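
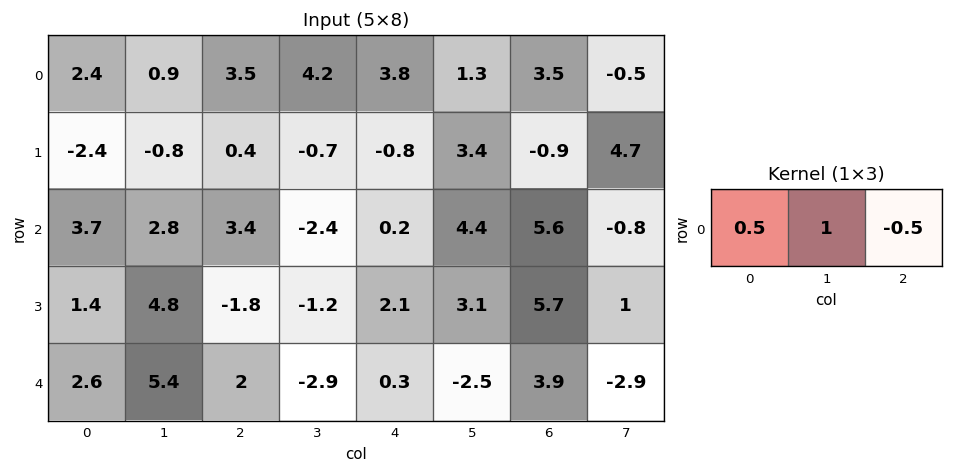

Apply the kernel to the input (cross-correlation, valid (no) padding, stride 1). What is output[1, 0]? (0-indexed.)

The receptive field on the input at this output position is [-2.4 -0.8 0.4]. Elementwise product with the kernel and sum: -2.4·0.5 + -0.8·1 + 0.4·-0.5.

-2.2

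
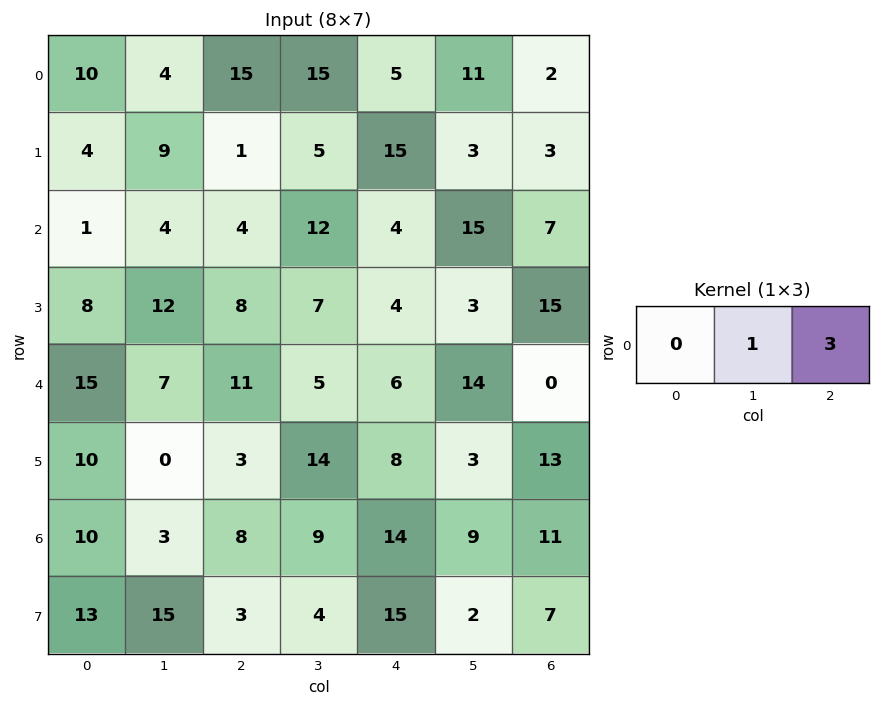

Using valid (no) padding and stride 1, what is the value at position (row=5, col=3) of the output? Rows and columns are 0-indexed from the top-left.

17

The receptive field on the input at this output position is [14 8 3]. Elementwise product with the kernel and sum: 8·1 + 3·3.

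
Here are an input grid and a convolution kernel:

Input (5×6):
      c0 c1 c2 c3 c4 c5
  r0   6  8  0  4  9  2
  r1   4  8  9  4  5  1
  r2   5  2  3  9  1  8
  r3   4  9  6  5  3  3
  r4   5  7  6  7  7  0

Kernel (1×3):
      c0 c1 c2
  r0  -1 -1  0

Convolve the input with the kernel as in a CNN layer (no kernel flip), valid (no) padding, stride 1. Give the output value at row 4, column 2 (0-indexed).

-13

The receptive field on the input at this output position is [6 7 7]. Elementwise product with the kernel and sum: 6·-1 + 7·-1.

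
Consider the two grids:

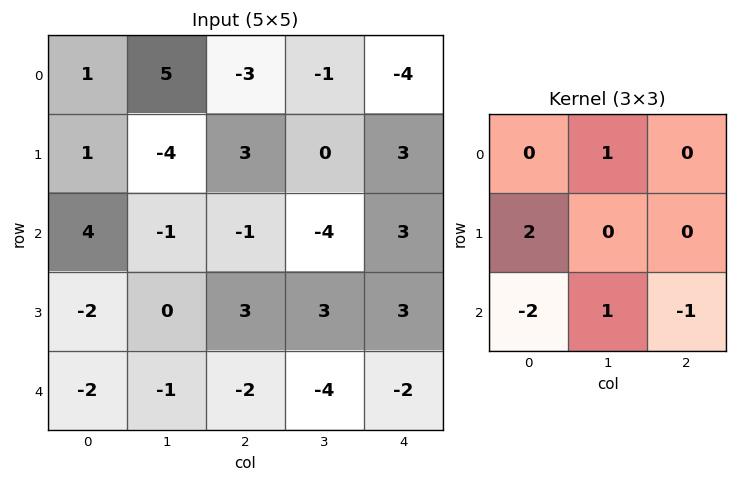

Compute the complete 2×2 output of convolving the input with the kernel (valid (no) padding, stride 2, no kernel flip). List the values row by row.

-1 0
0 4

Output[0,0]: The receptive field on the input at this output position is [1 5 -3 / 1 -4 3 / 4 -1 -1]. Elementwise product with the kernel and sum: 5·1 + 1·2 + 4·-2 + -1·1 + -1·-1.
Output[0,1]: The receptive field on the input at this output position is [-3 -1 -4 / 3 0 3 / -1 -4 3]. Elementwise product with the kernel and sum: -1·1 + 3·2 + -1·-2 + -4·1 + 3·-1.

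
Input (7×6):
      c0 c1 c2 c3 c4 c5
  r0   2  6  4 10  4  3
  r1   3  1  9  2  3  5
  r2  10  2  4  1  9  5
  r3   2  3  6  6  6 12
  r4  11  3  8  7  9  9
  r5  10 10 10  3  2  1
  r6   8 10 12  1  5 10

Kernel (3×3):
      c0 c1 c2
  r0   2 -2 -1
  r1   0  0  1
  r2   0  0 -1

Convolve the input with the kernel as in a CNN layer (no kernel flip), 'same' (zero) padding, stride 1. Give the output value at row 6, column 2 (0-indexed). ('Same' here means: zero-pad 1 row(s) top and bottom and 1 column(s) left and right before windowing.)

The receptive field on the zero-padded input at this output position is [10 10 3 / 10 12 1 / 0 0 0]. Elementwise product with the kernel and sum: 10·2 + 10·-2 + 3·-1 + 1·1 + 0·-1.

-2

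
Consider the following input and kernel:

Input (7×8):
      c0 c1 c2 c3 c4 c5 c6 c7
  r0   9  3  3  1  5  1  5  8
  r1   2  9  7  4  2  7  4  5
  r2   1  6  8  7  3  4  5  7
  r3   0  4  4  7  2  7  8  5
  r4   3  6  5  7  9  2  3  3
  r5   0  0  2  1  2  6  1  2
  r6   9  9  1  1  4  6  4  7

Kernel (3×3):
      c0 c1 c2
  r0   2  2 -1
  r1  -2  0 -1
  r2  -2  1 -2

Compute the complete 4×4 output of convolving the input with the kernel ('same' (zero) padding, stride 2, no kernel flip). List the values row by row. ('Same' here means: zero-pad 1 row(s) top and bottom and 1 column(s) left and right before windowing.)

Output[0,0]: The receptive field on the zero-padded input at this output position is [0 0 0 / 0 9 3 / 0 2 9]. Elementwise product with the kernel and sum: 0·2 + 0·2 + 0·-1 + 0·-2 + 3·-1 + 0·-2 + 2·1 + 9·-2.
Output[0,1]: The receptive field on the zero-padded input at this output position is [0 0 0 / 3 3 1 / 9 7 4]. Elementwise product with the kernel and sum: 0·2 + 0·2 + 0·-1 + 3·-2 + 1·-1 + 9·-2 + 7·1 + 4·-2.

-19 -26 -23 -30
-19 -9 -39 -14
-10 -10 -17 3
-9 -16 -8 -7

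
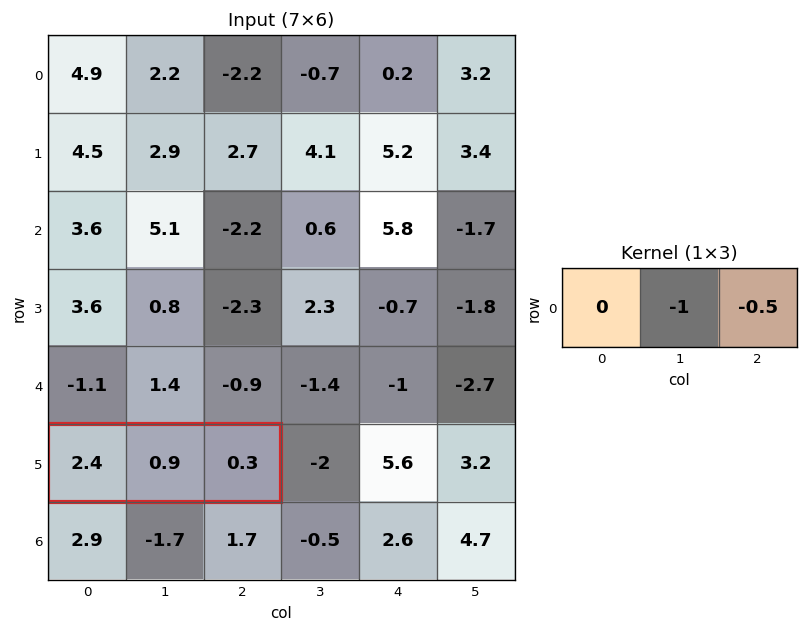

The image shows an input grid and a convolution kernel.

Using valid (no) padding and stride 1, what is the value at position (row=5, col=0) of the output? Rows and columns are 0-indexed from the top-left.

The receptive field on the input at this output position is [2.4 0.9 0.3]. Elementwise product with the kernel and sum: 0.9·-1 + 0.3·-0.5.

-1.05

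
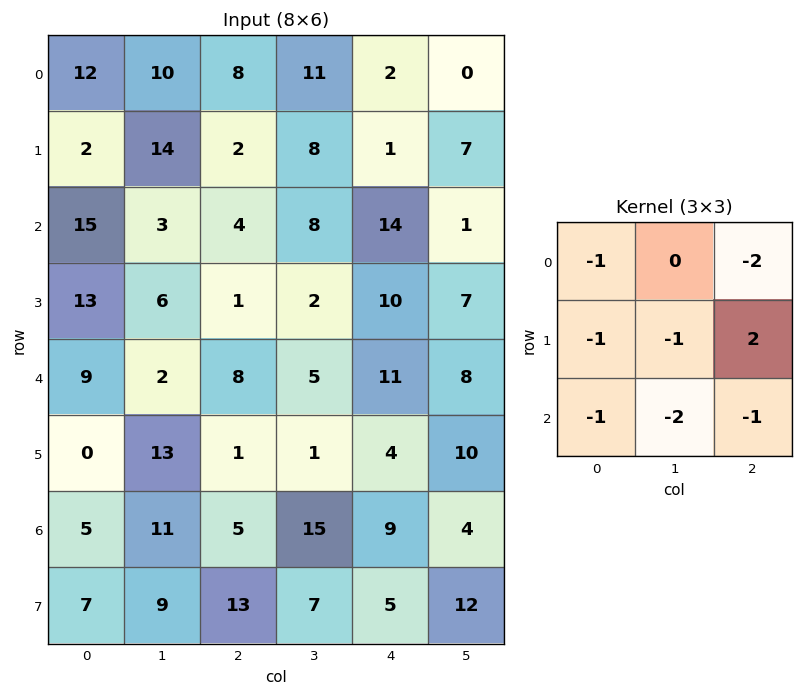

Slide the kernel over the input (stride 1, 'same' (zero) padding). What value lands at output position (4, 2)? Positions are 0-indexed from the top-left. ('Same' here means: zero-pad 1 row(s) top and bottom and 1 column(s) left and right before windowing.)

The receptive field on the zero-padded input at this output position is [6 1 2 / 2 8 5 / 13 1 1]. Elementwise product with the kernel and sum: 6·-1 + 2·-2 + 2·-1 + 8·-1 + 5·2 + 13·-1 + 1·-2 + 1·-1.

-26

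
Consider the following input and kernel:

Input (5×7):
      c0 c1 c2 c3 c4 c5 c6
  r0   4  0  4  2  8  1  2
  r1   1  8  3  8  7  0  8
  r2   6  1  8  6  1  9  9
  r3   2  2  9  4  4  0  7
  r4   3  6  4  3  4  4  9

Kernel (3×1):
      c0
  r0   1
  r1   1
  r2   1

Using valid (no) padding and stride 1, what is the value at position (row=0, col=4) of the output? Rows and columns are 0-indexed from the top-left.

16

The receptive field on the input at this output position is [8 / 7 / 1]. Elementwise product with the kernel and sum: 8·1 + 7·1 + 1·1.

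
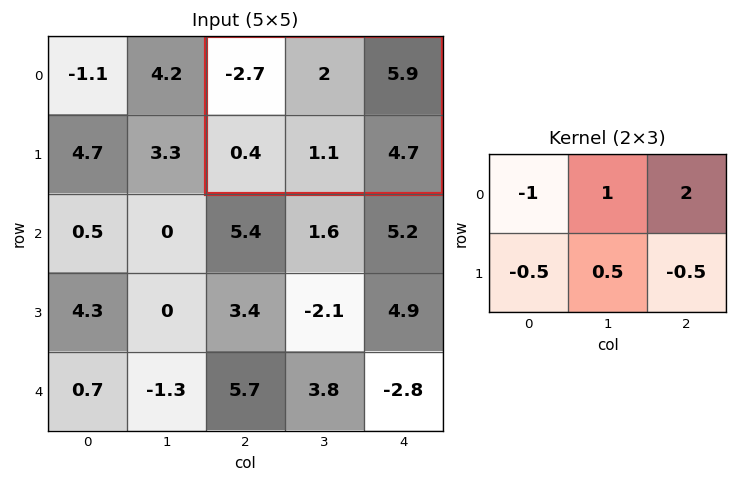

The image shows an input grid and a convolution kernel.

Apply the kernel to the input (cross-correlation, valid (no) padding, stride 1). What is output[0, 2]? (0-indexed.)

14.5

The receptive field on the input at this output position is [-2.7 2 5.9 / 0.4 1.1 4.7]. Elementwise product with the kernel and sum: -2.7·-1 + 2·1 + 5.9·2 + 0.4·-0.5 + 1.1·0.5 + 4.7·-0.5.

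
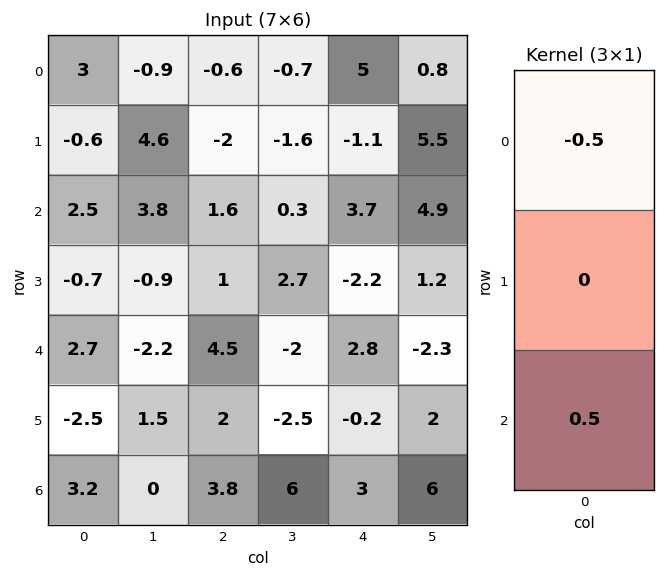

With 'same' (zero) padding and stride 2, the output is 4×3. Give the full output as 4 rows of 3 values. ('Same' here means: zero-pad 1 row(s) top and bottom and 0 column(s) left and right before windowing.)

-0.3 -1 -0.55
-0.05 1.5 -0.55
-0.9 0.5 1
1.25 -1 0.1

Output[0,0]: The receptive field on the zero-padded input at this output position is [0 / 3 / -0.6]. Elementwise product with the kernel and sum: 0·-0.5 + -0.6·0.5.
Output[0,1]: The receptive field on the zero-padded input at this output position is [0 / -0.6 / -2]. Elementwise product with the kernel and sum: 0·-0.5 + -2·0.5.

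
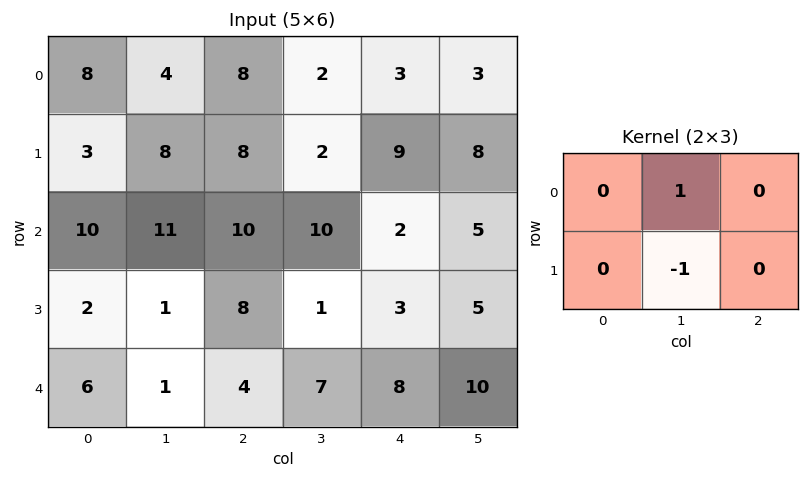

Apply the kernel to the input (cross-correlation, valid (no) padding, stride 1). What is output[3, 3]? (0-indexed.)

-5

The receptive field on the input at this output position is [1 3 5 / 7 8 10]. Elementwise product with the kernel and sum: 3·1 + 8·-1.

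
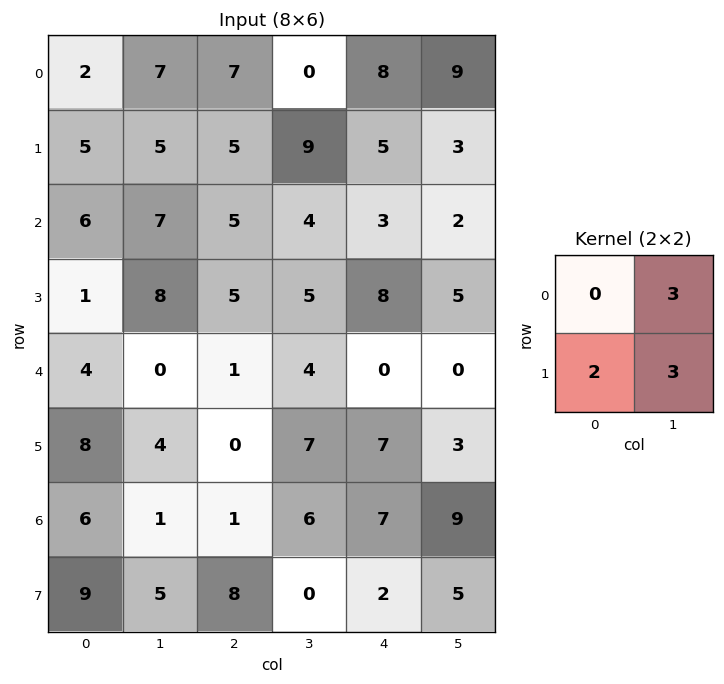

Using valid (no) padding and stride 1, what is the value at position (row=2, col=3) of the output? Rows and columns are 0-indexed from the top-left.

43

The receptive field on the input at this output position is [4 3 / 5 8]. Elementwise product with the kernel and sum: 3·3 + 5·2 + 8·3.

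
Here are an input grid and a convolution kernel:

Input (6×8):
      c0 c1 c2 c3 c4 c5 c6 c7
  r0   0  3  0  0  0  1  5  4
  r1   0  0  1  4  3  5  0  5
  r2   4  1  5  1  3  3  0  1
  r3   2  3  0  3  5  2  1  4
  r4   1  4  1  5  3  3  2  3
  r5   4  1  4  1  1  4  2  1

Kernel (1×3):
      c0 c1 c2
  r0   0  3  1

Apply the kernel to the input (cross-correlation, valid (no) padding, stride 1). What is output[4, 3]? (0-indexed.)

The receptive field on the input at this output position is [5 3 3]. Elementwise product with the kernel and sum: 3·3 + 3·1.

12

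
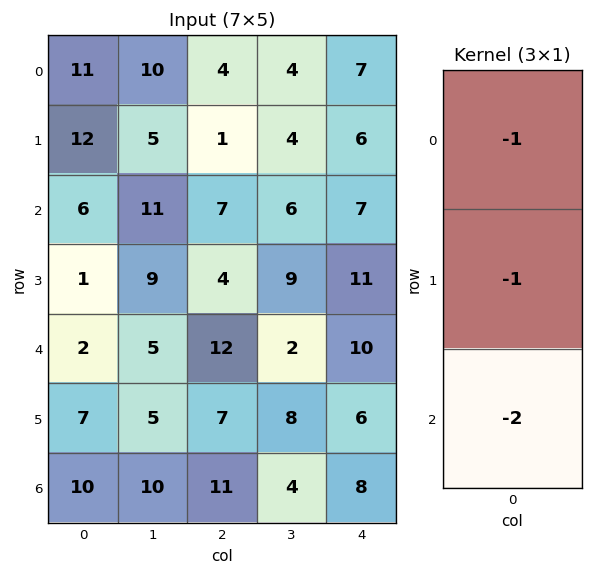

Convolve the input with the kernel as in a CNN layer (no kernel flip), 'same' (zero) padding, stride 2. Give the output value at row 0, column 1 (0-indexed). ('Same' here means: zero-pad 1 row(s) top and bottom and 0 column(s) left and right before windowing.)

The receptive field on the zero-padded input at this output position is [0 / 4 / 1]. Elementwise product with the kernel and sum: 0·-1 + 4·-1 + 1·-2.

-6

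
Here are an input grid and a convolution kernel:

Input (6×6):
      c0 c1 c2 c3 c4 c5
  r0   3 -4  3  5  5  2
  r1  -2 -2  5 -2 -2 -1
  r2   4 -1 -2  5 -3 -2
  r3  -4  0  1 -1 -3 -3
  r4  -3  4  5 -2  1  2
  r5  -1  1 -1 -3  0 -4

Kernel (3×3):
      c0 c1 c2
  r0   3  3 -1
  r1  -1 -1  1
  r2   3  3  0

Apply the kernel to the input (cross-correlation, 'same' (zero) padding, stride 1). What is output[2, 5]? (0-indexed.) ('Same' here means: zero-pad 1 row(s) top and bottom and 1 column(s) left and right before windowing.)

The receptive field on the zero-padded input at this output position is [-2 -1 0 / -3 -2 0 / -3 -3 0]. Elementwise product with the kernel and sum: -2·3 + -1·3 + 0·-1 + -3·-1 + -2·-1 + 0·1 + -3·3 + -3·3.

-22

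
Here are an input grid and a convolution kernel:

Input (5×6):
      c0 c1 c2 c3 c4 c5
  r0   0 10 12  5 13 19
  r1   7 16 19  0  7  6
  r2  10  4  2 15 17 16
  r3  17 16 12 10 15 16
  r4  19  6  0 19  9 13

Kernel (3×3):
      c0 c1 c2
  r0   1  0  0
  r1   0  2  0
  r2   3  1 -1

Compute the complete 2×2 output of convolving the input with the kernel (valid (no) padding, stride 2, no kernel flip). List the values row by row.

64 16
105 32

Output[0,0]: The receptive field on the input at this output position is [0 10 12 / 7 16 19 / 10 4 2]. Elementwise product with the kernel and sum: 0·1 + 16·2 + 10·3 + 4·1 + 2·-1.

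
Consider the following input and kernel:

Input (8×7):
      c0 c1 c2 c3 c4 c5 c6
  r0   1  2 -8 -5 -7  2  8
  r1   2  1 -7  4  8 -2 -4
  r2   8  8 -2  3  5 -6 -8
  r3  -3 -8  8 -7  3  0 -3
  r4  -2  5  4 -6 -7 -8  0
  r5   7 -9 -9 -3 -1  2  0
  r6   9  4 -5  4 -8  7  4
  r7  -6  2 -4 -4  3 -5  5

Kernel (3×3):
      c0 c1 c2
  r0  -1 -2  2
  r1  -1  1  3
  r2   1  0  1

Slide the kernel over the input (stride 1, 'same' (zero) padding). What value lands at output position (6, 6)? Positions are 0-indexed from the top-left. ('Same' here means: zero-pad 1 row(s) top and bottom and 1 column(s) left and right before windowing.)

-10

The receptive field on the zero-padded input at this output position is [2 0 0 / 7 4 0 / -5 5 0]. Elementwise product with the kernel and sum: 2·-1 + 0·-2 + 0·2 + 7·-1 + 4·1 + 0·3 + -5·1 + 0·1.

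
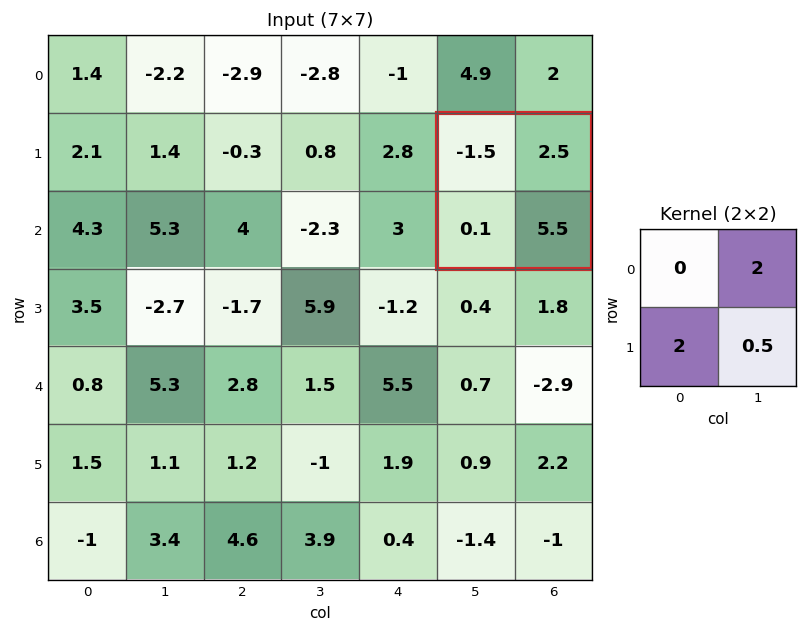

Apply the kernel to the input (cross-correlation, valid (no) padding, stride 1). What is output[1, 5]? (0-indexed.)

The receptive field on the input at this output position is [-1.5 2.5 / 0.1 5.5]. Elementwise product with the kernel and sum: 2.5·2 + 0.1·2 + 5.5·0.5.

7.95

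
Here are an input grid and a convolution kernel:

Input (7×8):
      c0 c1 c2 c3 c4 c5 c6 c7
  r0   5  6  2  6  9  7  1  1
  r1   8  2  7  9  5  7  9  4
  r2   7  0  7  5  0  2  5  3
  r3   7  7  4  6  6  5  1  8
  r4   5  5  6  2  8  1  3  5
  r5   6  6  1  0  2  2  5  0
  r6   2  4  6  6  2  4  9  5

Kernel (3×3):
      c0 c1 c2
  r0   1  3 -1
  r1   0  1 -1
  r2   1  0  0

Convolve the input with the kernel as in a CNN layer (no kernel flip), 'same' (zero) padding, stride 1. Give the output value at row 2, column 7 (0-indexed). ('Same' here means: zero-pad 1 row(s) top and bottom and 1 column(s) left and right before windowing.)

25

The receptive field on the zero-padded input at this output position is [9 4 0 / 5 3 0 / 1 8 0]. Elementwise product with the kernel and sum: 9·1 + 4·3 + 0·-1 + 3·1 + 0·-1 + 1·1.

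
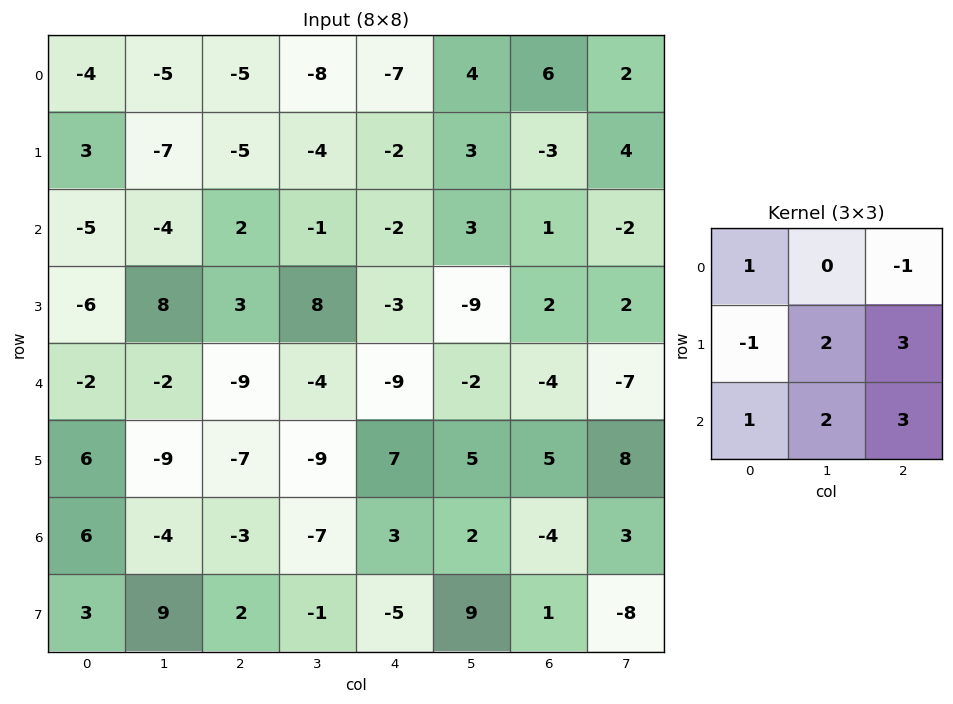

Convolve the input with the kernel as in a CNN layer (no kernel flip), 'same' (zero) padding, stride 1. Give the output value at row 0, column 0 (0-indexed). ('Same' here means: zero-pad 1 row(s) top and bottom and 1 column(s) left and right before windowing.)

The receptive field on the zero-padded input at this output position is [0 0 0 / 0 -4 -5 / 0 3 -7]. Elementwise product with the kernel and sum: 0·1 + 0·-1 + 0·-1 + -4·2 + -5·3 + 0·1 + 3·2 + -7·3.

-38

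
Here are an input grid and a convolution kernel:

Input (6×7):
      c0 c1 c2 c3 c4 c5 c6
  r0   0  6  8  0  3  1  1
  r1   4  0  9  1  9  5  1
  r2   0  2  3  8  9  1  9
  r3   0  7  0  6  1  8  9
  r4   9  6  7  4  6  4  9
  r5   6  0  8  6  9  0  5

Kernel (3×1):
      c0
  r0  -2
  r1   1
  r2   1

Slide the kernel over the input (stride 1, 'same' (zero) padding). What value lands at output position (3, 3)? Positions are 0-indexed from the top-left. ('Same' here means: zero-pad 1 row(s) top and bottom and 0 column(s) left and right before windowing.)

-6

The receptive field on the zero-padded input at this output position is [8 / 6 / 4]. Elementwise product with the kernel and sum: 8·-2 + 6·1 + 4·1.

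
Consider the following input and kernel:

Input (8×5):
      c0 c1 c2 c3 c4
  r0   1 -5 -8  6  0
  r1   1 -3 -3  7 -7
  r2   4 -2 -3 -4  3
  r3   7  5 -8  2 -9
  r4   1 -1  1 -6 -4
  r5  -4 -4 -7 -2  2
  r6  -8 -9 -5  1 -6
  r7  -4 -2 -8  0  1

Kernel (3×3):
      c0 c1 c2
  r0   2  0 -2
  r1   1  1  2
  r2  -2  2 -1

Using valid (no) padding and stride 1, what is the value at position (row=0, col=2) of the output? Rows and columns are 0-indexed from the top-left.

-31

The receptive field on the input at this output position is [-8 6 0 / -3 7 -7 / -3 -4 3]. Elementwise product with the kernel and sum: -8·2 + 0·-2 + -3·1 + 7·1 + -7·2 + -3·-2 + -4·2 + 3·-1.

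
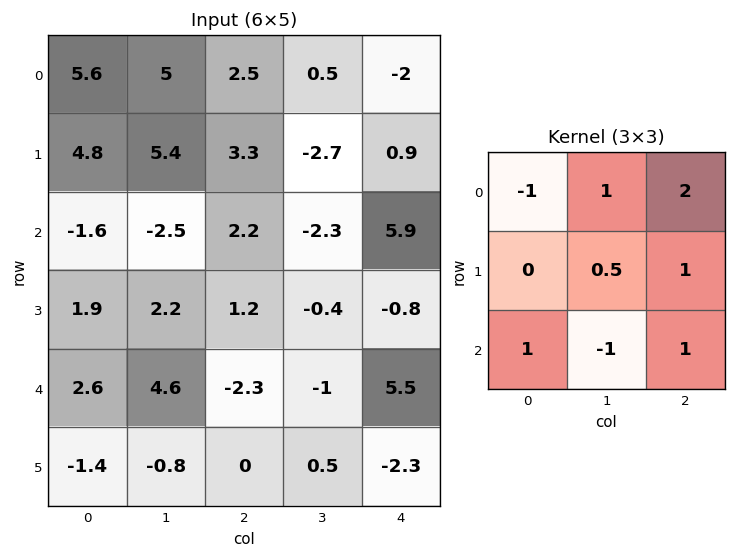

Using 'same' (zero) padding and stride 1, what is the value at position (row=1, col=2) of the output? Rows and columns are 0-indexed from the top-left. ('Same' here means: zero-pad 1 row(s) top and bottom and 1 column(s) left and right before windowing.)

-9.55

The receptive field on the zero-padded input at this output position is [5 2.5 0.5 / 5.4 3.3 -2.7 / -2.5 2.2 -2.3]. Elementwise product with the kernel and sum: 5·-1 + 2.5·1 + 0.5·2 + 3.3·0.5 + -2.7·1 + -2.5·1 + 2.2·-1 + -2.3·1.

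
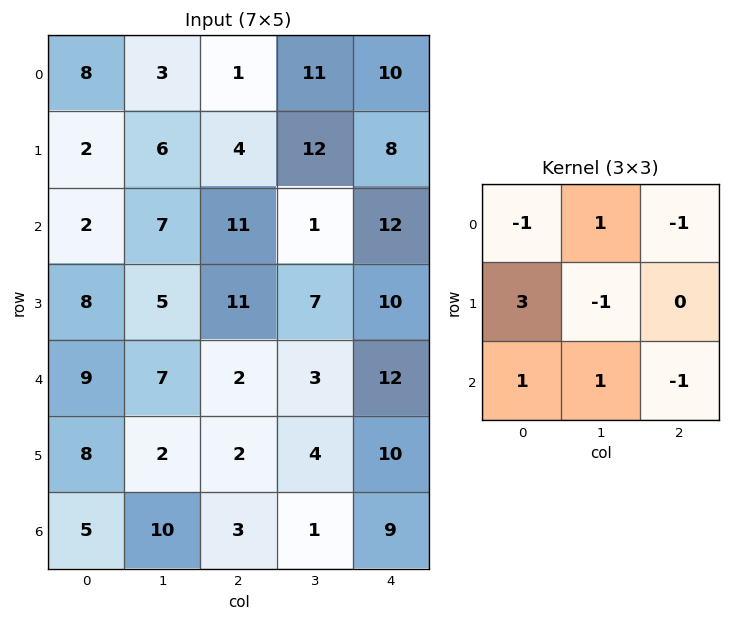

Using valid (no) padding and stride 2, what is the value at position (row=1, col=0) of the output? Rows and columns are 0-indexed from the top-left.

The receptive field on the input at this output position is [2 7 11 / 8 5 11 / 9 7 2]. Elementwise product with the kernel and sum: 2·-1 + 7·1 + 11·-1 + 8·3 + 5·-1 + 9·1 + 7·1 + 2·-1.

27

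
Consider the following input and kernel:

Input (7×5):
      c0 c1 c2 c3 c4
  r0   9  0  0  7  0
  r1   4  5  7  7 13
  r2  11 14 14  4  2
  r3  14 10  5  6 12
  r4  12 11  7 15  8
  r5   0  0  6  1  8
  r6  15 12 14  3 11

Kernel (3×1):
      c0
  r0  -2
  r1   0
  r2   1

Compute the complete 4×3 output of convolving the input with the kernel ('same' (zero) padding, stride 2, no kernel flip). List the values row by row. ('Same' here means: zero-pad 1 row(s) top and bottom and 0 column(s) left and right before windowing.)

4 7 13
6 -9 -14
-28 -4 -16
0 -12 -16

Output[0,0]: The receptive field on the zero-padded input at this output position is [0 / 9 / 4]. Elementwise product with the kernel and sum: 0·-2 + 4·1.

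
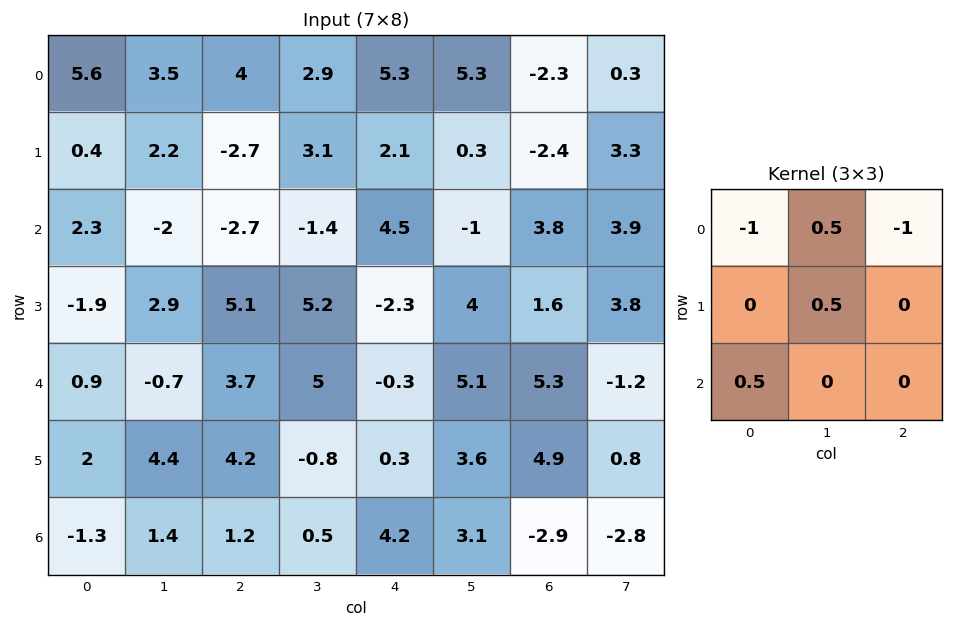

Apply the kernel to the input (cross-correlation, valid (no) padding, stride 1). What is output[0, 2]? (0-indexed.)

The receptive field on the input at this output position is [4 2.9 5.3 / -2.7 3.1 2.1 / -2.7 -1.4 4.5]. Elementwise product with the kernel and sum: 4·-1 + 2.9·0.5 + 5.3·-1 + 3.1·0.5 + -2.7·0.5.

-7.65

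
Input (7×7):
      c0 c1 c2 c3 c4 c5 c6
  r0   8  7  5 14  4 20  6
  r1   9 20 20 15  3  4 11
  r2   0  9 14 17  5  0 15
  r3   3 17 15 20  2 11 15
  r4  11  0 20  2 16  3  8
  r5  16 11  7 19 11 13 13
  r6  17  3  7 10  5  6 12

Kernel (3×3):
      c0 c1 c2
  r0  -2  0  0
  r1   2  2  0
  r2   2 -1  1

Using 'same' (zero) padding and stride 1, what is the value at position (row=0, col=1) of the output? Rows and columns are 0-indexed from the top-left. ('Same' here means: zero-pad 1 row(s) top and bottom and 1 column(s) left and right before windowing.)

48

The receptive field on the zero-padded input at this output position is [0 0 0 / 8 7 5 / 9 20 20]. Elementwise product with the kernel and sum: 0·-2 + 8·2 + 7·2 + 9·2 + 20·-1 + 20·1.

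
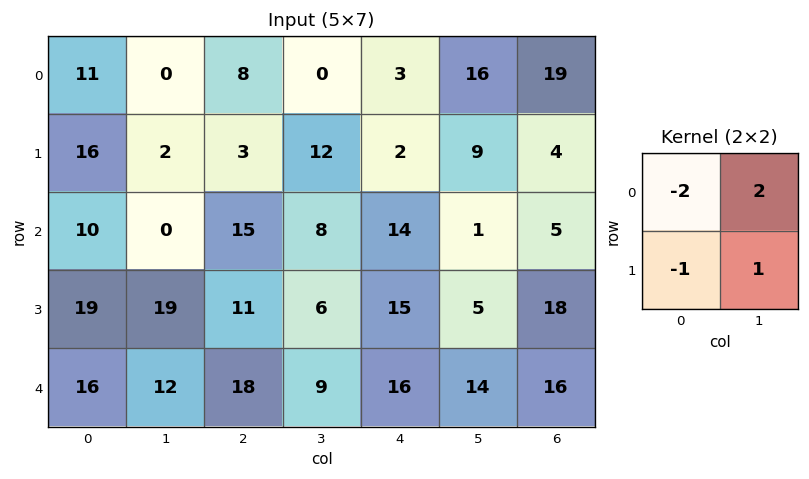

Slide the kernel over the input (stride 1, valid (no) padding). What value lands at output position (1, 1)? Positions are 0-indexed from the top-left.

The receptive field on the input at this output position is [2 3 / 0 15]. Elementwise product with the kernel and sum: 2·-2 + 3·2 + 0·-1 + 15·1.

17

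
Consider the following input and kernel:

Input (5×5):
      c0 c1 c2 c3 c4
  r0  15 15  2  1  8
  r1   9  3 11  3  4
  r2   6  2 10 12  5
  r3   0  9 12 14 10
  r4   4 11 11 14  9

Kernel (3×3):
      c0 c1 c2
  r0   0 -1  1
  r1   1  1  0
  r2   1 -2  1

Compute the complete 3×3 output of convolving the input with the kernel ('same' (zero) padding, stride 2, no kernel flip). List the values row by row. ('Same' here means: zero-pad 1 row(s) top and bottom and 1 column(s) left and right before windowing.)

Output[0,0]: The receptive field on the zero-padded input at this output position is [0 0 0 / 0 15 15 / 0 9 3]. Elementwise product with the kernel and sum: 0·-1 + 0·1 + 0·1 + 15·1 + 0·1 + 9·-2 + 3·1.
Output[0,1]: The receptive field on the zero-padded input at this output position is [0 0 0 / 15 2 1 / 3 11 3]. Elementwise product with the kernel and sum: 0·-1 + 0·1 + 15·1 + 2·1 + 3·1 + 11·-2 + 3·1.

0 1 4
9 3 7
13 24 13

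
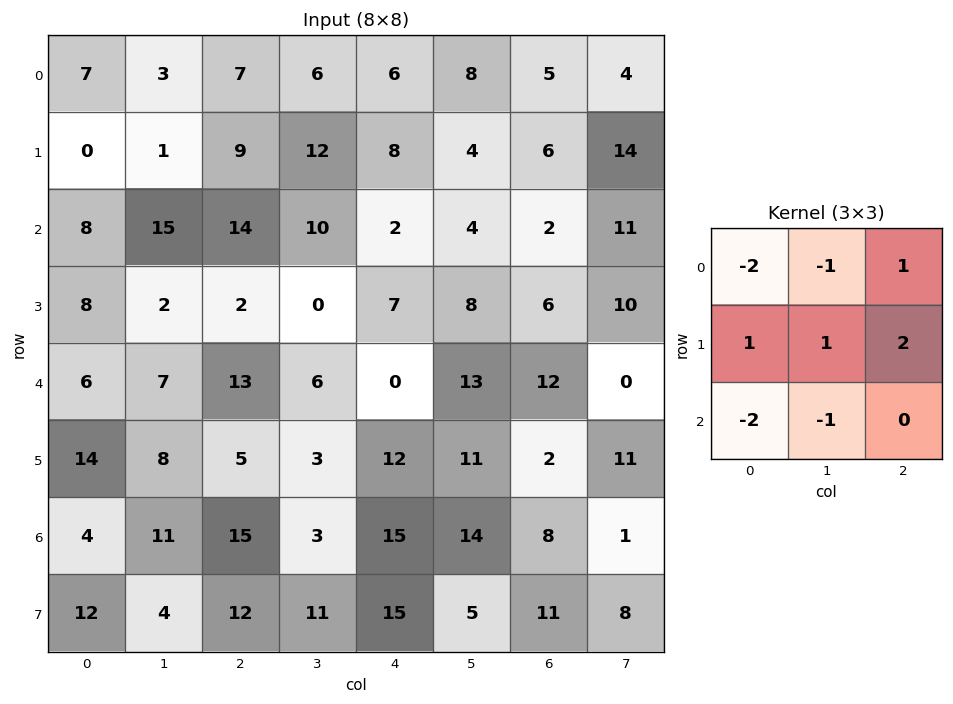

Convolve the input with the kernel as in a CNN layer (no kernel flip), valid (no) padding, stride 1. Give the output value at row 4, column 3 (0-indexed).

The receptive field on the input at this output position is [6 0 13 / 3 12 11 / 3 15 14]. Elementwise product with the kernel and sum: 6·-2 + 0·-1 + 13·1 + 3·1 + 12·1 + 11·2 + 3·-2 + 15·-1.

17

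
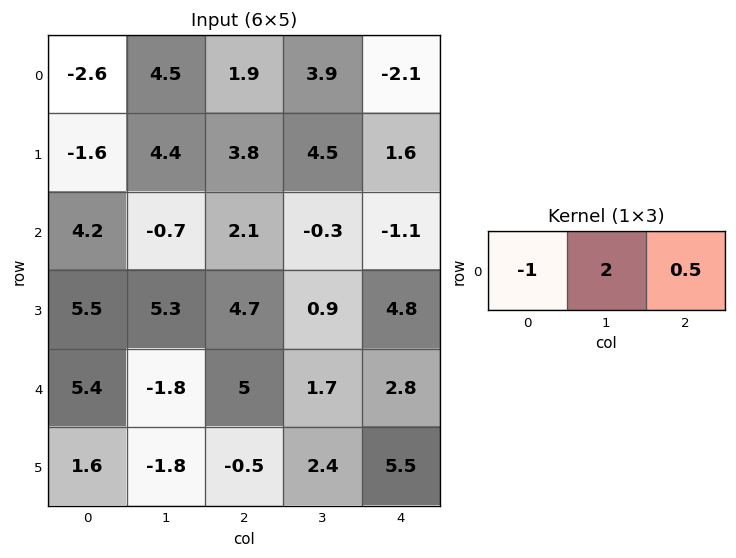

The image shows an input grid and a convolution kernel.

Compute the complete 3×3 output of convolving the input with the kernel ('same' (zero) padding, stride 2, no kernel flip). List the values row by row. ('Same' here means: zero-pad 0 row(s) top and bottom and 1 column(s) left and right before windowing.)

Output[0,0]: The receptive field on the zero-padded input at this output position is [0 -2.6 4.5]. Elementwise product with the kernel and sum: 0·-1 + -2.6·2 + 4.5·0.5.
Output[0,1]: The receptive field on the zero-padded input at this output position is [4.5 1.9 3.9]. Elementwise product with the kernel and sum: 4.5·-1 + 1.9·2 + 3.9·0.5.

-2.95 1.25 -8.1
8.05 4.75 -1.9
9.9 12.65 3.9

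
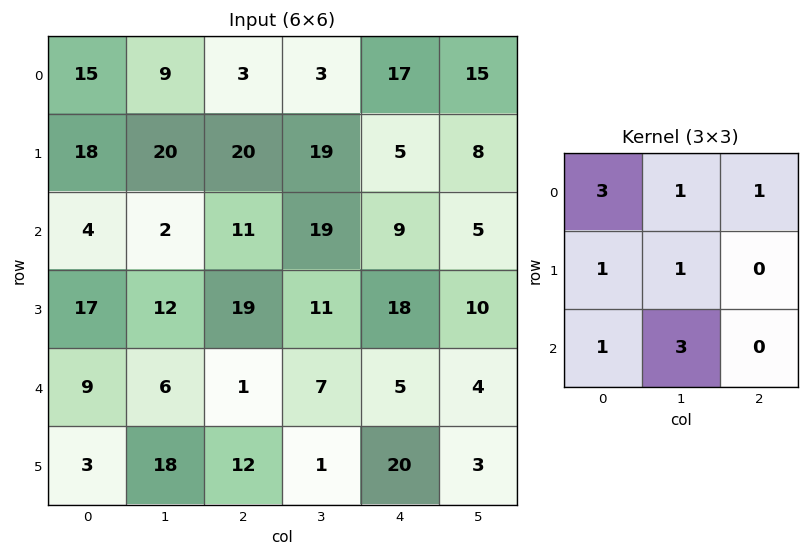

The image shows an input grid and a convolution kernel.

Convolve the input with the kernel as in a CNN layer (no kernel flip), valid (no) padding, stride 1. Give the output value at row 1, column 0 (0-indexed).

The receptive field on the input at this output position is [18 20 20 / 4 2 11 / 17 12 19]. Elementwise product with the kernel and sum: 18·3 + 20·1 + 20·1 + 4·1 + 2·1 + 17·1 + 12·3.

153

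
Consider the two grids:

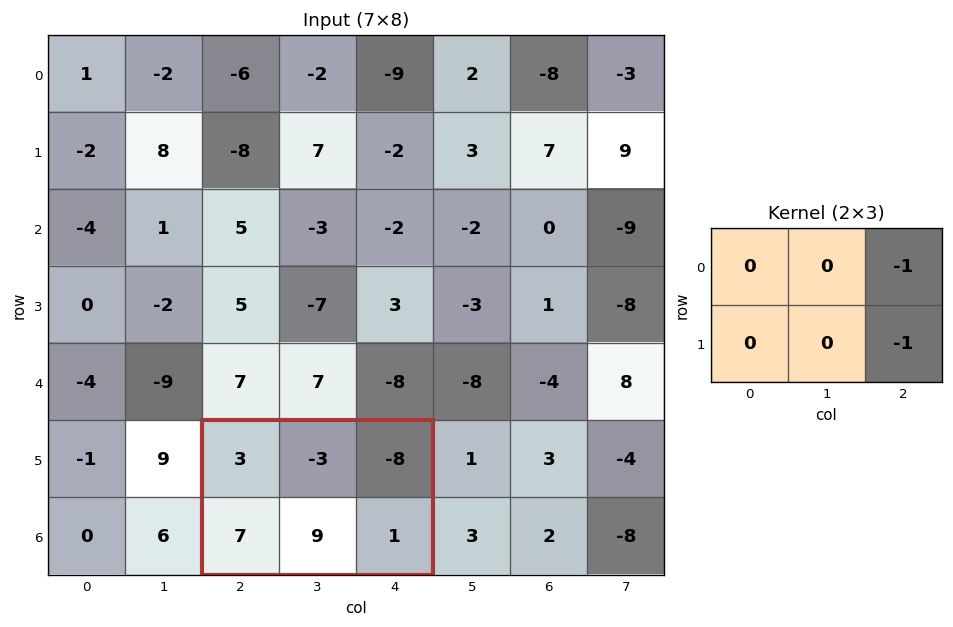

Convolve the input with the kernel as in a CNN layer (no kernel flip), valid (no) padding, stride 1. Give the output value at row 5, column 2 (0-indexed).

The receptive field on the input at this output position is [3 -3 -8 / 7 9 1]. Elementwise product with the kernel and sum: -8·-1 + 1·-1.

7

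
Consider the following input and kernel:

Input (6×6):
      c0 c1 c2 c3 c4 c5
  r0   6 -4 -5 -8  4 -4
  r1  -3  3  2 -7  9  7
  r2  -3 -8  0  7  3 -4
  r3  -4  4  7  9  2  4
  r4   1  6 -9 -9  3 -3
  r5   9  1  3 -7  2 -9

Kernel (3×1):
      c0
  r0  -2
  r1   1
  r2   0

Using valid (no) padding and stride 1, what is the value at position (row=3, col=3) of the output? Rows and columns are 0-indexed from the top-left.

-27

The receptive field on the input at this output position is [9 / -9 / -7]. Elementwise product with the kernel and sum: 9·-2 + -9·1.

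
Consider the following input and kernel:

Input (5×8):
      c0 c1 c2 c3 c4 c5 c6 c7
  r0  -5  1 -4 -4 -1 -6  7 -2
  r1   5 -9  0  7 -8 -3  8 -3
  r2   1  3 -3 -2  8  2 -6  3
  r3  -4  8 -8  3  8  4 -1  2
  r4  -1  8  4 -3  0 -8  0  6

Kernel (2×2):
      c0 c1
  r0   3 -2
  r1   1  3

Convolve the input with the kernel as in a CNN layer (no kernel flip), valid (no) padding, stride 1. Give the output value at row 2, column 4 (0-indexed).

The receptive field on the input at this output position is [8 2 / 8 4]. Elementwise product with the kernel and sum: 8·3 + 2·-2 + 8·1 + 4·3.

40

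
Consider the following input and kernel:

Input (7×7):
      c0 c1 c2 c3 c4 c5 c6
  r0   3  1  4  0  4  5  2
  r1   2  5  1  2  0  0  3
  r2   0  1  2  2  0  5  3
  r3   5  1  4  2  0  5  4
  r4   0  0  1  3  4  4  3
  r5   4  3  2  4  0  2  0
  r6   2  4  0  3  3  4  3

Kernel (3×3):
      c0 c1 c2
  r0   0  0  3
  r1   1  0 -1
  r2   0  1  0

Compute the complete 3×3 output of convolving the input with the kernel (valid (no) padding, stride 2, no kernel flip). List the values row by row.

Output[0,0]: The receptive field on the input at this output position is [3 1 4 / 2 5 1 / 0 1 2]. Elementwise product with the kernel and sum: 4·3 + 2·1 + 1·-1 + 1·1.

14 15 8
7 7 9
9 17 13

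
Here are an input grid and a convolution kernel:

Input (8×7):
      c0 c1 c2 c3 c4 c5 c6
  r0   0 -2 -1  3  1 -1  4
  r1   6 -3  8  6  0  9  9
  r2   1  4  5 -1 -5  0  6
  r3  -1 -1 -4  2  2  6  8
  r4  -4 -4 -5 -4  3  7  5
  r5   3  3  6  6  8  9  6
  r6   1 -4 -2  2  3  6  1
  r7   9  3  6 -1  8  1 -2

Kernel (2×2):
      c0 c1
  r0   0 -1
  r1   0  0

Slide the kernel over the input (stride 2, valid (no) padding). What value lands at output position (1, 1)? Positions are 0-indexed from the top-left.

1

The receptive field on the input at this output position is [5 -1 / -4 2]. Elementwise product with the kernel and sum: -1·-1.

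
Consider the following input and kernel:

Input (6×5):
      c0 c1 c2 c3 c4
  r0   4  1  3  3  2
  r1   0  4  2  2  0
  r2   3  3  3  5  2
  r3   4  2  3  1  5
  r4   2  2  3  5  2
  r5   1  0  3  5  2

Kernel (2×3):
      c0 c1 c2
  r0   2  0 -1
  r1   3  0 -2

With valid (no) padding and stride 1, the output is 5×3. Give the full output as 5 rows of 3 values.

1 7 10
1 5 9
9 5 3
5 -1 6
-2 -11 9

Output[0,0]: The receptive field on the input at this output position is [4 1 3 / 0 4 2]. Elementwise product with the kernel and sum: 4·2 + 3·-1 + 0·3 + 2·-2.
Output[0,1]: The receptive field on the input at this output position is [1 3 3 / 4 2 2]. Elementwise product with the kernel and sum: 1·2 + 3·-1 + 4·3 + 2·-2.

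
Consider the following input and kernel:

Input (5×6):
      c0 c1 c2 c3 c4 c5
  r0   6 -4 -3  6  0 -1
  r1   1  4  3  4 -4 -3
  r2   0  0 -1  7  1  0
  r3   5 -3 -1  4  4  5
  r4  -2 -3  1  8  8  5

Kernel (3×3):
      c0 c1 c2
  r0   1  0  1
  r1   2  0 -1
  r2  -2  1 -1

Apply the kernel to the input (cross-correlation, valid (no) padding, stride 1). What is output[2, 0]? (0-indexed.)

The receptive field on the input at this output position is [0 0 -1 / 5 -3 -1 / -2 -3 1]. Elementwise product with the kernel and sum: 0·1 + -1·1 + 5·2 + -1·-1 + -2·-2 + -3·1 + 1·-1.

10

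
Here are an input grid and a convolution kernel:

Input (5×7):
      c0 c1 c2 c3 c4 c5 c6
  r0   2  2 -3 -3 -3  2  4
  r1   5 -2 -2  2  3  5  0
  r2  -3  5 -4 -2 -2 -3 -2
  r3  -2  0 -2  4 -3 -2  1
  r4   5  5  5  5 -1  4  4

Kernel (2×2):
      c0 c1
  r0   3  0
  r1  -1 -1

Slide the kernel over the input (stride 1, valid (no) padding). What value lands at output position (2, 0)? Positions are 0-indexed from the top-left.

-7

The receptive field on the input at this output position is [-3 5 / -2 0]. Elementwise product with the kernel and sum: -3·3 + -2·-1 + 0·-1.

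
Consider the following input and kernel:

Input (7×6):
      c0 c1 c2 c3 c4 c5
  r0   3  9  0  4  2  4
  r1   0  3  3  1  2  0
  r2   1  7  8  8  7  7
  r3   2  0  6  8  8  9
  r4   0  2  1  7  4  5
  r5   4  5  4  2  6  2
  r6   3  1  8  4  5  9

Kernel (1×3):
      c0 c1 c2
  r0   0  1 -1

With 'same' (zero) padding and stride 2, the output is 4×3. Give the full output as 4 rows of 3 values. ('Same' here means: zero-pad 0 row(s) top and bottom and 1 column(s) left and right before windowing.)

Output[0,0]: The receptive field on the zero-padded input at this output position is [0 3 9]. Elementwise product with the kernel and sum: 3·1 + 9·-1.
Output[0,1]: The receptive field on the zero-padded input at this output position is [9 0 4]. Elementwise product with the kernel and sum: 0·1 + 4·-1.

-6 -4 -2
-6 0 0
-2 -6 -1
2 4 -4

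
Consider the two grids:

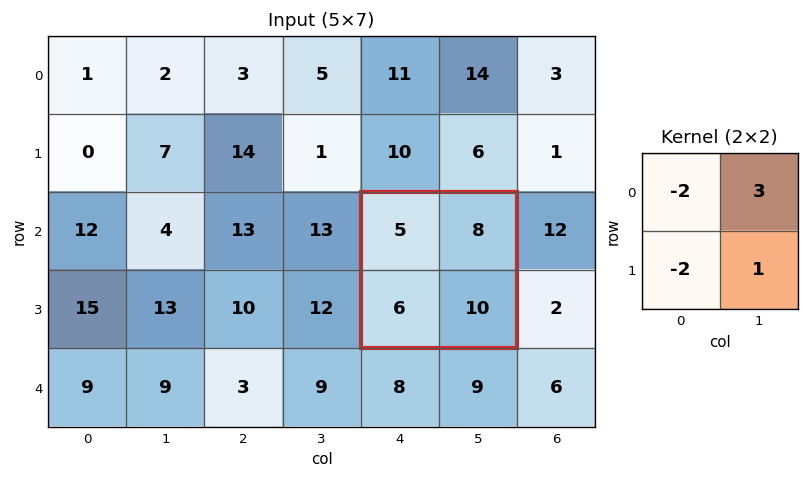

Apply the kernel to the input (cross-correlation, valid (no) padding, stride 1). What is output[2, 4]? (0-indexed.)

The receptive field on the input at this output position is [5 8 / 6 10]. Elementwise product with the kernel and sum: 5·-2 + 8·3 + 6·-2 + 10·1.

12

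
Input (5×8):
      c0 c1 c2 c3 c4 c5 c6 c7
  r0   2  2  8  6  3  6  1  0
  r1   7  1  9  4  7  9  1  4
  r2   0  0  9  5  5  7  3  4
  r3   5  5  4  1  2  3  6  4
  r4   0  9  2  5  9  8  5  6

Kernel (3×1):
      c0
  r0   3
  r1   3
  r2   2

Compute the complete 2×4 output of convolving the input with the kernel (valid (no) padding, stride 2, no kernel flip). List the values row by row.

27 69 40 12
15 43 39 37

Output[0,0]: The receptive field on the input at this output position is [2 / 7 / 0]. Elementwise product with the kernel and sum: 2·3 + 7·3 + 0·2.
Output[0,1]: The receptive field on the input at this output position is [8 / 9 / 9]. Elementwise product with the kernel and sum: 8·3 + 9·3 + 9·2.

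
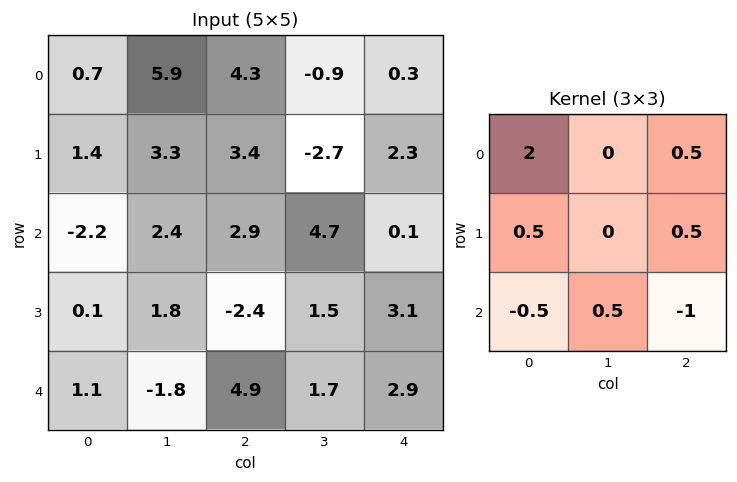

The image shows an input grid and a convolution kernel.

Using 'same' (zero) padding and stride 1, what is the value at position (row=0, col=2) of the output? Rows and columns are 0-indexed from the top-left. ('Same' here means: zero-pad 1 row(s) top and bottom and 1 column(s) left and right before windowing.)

5.25

The receptive field on the zero-padded input at this output position is [0 0 0 / 5.9 4.3 -0.9 / 3.3 3.4 -2.7]. Elementwise product with the kernel and sum: 0·2 + 0·0.5 + 5.9·0.5 + -0.9·0.5 + 3.3·-0.5 + 3.4·0.5 + -2.7·-1.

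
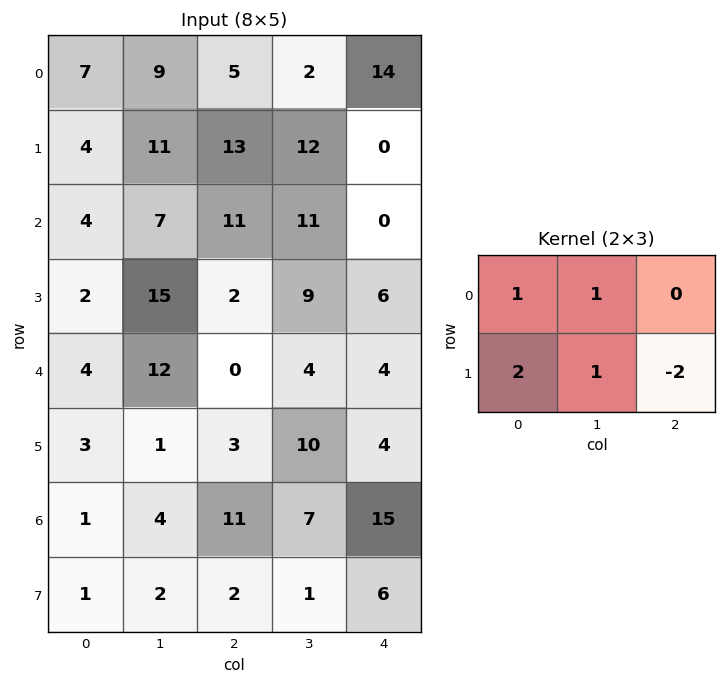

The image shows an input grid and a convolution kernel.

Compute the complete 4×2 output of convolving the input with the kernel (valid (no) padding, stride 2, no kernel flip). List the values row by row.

Output[0,0]: The receptive field on the input at this output position is [7 9 5 / 4 11 13]. Elementwise product with the kernel and sum: 7·1 + 9·1 + 4·2 + 11·1 + 13·-2.
Output[0,1]: The receptive field on the input at this output position is [5 2 14 / 13 12 0]. Elementwise product with the kernel and sum: 5·1 + 2·1 + 13·2 + 12·1 + 0·-2.

9 45
26 23
17 12
5 11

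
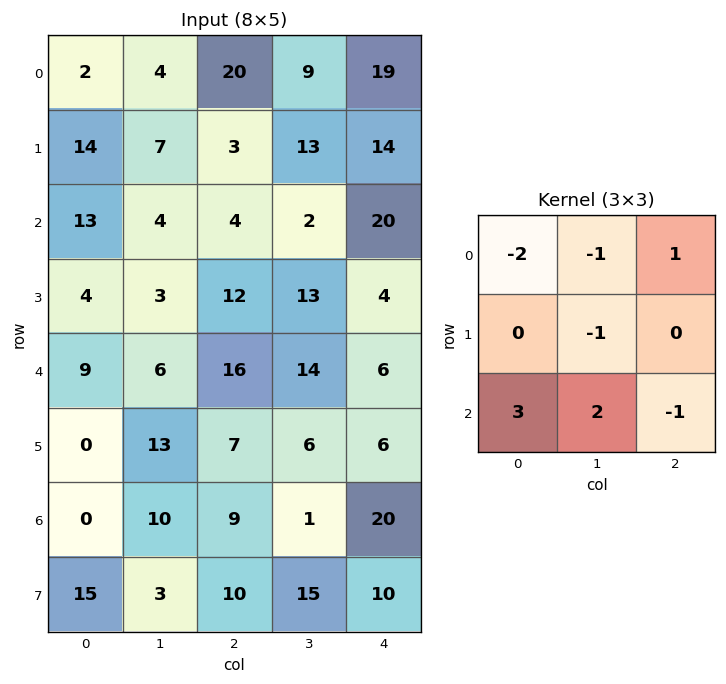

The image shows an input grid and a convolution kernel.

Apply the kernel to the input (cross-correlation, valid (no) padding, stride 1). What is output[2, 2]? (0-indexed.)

67

The receptive field on the input at this output position is [4 2 20 / 12 13 4 / 16 14 6]. Elementwise product with the kernel and sum: 4·-2 + 2·-1 + 20·1 + 13·-1 + 16·3 + 14·2 + 6·-1.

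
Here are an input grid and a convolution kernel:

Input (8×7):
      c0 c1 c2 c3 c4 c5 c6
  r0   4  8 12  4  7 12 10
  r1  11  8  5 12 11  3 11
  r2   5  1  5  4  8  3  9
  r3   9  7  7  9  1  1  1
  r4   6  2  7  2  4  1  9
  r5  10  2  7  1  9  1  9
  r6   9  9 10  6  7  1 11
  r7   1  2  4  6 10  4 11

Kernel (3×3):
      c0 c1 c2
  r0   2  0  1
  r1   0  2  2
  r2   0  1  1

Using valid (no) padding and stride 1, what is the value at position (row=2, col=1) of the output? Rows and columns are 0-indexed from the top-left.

47

The receptive field on the input at this output position is [1 5 4 / 7 7 9 / 2 7 2]. Elementwise product with the kernel and sum: 1·2 + 4·1 + 7·2 + 9·2 + 7·1 + 2·1.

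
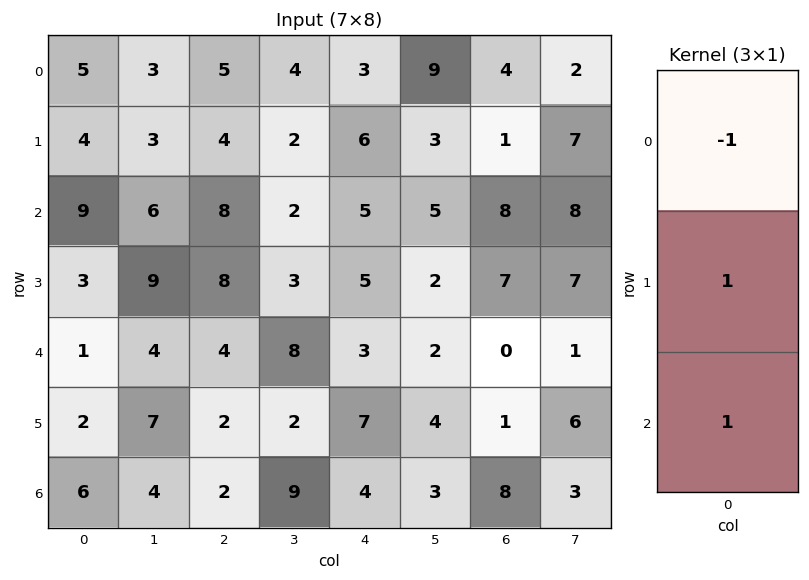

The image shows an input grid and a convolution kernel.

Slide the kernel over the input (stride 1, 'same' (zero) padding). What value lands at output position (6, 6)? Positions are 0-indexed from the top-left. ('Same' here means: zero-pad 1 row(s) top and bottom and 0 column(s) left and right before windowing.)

The receptive field on the zero-padded input at this output position is [1 / 8 / 0]. Elementwise product with the kernel and sum: 1·-1 + 8·1 + 0·1.

7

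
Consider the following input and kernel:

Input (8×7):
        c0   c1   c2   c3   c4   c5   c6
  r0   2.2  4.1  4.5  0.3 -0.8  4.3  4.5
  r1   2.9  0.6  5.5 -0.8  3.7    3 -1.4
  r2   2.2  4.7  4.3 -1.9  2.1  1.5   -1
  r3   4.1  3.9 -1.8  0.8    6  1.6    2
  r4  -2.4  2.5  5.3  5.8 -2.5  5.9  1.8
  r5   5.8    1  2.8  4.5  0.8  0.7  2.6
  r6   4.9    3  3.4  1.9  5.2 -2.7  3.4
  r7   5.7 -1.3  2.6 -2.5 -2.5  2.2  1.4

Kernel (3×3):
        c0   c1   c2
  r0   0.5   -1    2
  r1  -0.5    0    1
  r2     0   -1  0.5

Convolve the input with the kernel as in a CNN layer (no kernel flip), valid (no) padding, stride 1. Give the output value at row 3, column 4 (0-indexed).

The receptive field on the input at this output position is [6 1.6 2 / -2.5 5.9 1.8 / 0.8 0.7 2.6]. Elementwise product with the kernel and sum: 6·0.5 + 1.6·-1 + 2·2 + -2.5·-0.5 + 1.8·1 + 0.7·-1 + 2.6·0.5.

9.05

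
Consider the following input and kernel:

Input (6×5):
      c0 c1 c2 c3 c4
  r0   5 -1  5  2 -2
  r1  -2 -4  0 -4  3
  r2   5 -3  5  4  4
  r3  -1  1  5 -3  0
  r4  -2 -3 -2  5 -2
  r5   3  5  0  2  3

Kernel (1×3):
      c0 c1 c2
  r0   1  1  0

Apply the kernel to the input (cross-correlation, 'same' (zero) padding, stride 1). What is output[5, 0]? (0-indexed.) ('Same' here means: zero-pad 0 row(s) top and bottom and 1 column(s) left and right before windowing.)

3

The receptive field on the zero-padded input at this output position is [0 3 5]. Elementwise product with the kernel and sum: 0·1 + 3·1.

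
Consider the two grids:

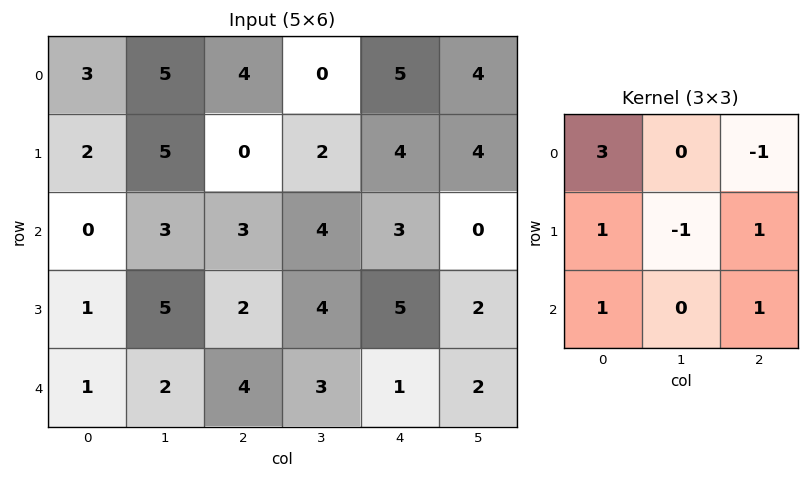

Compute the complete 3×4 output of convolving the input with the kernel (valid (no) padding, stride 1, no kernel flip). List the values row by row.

Output[0,0]: The receptive field on the input at this output position is [3 5 4 / 2 5 0 / 0 3 3]. Elementwise product with the kernel and sum: 3·3 + 4·-1 + 2·1 + 5·-1 + 0·1 + 0·1 + 3·1.

5 29 15 2
9 26 5 9
0 17 14 18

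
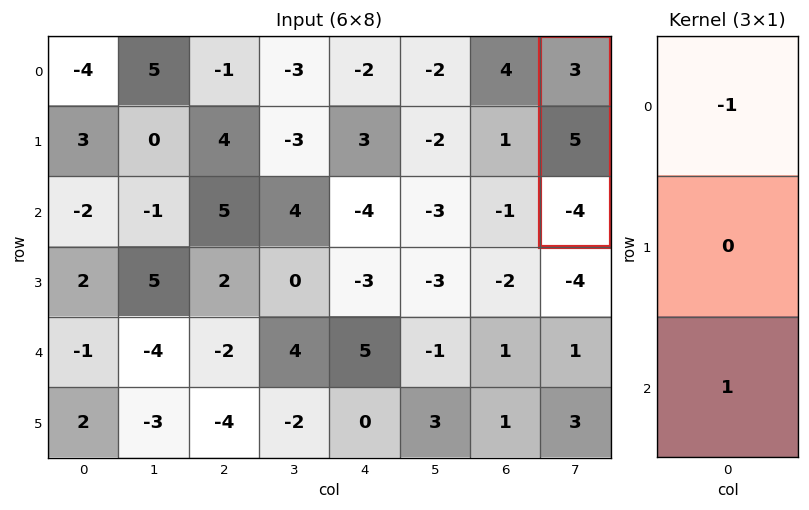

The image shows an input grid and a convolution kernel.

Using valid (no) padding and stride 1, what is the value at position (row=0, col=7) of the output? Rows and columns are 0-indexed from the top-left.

The receptive field on the input at this output position is [3 / 5 / -4]. Elementwise product with the kernel and sum: 3·-1 + -4·1.

-7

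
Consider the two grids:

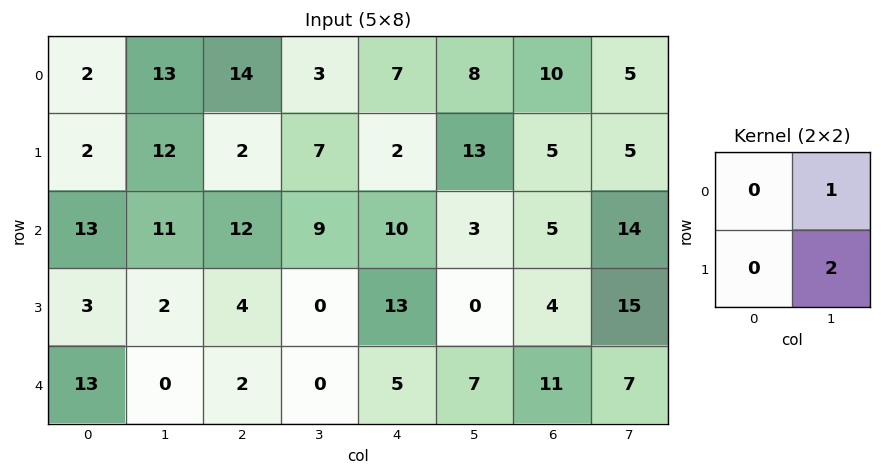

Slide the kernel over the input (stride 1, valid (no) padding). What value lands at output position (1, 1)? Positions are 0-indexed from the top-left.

26

The receptive field on the input at this output position is [12 2 / 11 12]. Elementwise product with the kernel and sum: 2·1 + 12·2.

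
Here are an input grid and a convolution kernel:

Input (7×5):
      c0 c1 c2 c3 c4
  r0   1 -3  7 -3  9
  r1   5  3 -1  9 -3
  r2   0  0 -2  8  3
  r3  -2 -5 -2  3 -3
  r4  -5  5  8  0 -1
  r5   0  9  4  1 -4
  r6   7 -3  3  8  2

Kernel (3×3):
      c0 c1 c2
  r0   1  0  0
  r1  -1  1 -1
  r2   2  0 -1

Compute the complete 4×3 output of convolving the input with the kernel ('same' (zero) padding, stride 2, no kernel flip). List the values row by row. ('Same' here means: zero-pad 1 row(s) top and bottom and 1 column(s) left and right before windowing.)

Output[0,0]: The receptive field on the zero-padded input at this output position is [0 0 0 / 0 1 -3 / 0 5 3]. Elementwise product with the kernel and sum: 0·1 + 0·-1 + 1·1 + -3·-1 + 0·2 + 3·-1.
Output[0,1]: The receptive field on the zero-padded input at this output position is [0 0 0 / -3 7 -3 / 3 -1 9]. Elementwise product with the kernel and sum: 0·1 + -3·-1 + 7·1 + -3·-1 + 3·2 + 9·-1.

1 10 30
5 -20 10
-19 15 4
10 7 -5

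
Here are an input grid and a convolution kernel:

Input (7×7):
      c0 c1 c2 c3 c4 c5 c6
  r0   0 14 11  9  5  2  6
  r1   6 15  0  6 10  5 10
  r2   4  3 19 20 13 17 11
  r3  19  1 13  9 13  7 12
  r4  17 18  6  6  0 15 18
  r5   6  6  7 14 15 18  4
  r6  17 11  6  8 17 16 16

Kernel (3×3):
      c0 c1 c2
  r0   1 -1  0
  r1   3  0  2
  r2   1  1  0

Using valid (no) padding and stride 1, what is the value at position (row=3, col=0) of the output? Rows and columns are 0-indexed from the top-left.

The receptive field on the input at this output position is [19 1 13 / 17 18 6 / 6 6 7]. Elementwise product with the kernel and sum: 19·1 + 1·-1 + 17·3 + 6·2 + 6·1 + 6·1.

93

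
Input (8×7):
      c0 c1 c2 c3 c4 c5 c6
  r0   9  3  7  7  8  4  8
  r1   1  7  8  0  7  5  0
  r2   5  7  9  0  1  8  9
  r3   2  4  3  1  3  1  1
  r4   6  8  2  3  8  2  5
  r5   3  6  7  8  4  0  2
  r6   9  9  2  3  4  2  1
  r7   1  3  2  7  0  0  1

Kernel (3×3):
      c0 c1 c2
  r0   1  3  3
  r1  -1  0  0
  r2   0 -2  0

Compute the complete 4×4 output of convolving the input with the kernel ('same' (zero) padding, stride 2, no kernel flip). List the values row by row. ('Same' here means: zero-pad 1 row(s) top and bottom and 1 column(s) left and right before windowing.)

Output[0,0]: The receptive field on the zero-padded input at this output position is [0 0 0 / 0 9 3 / 0 1 7]. Elementwise product with the kernel and sum: 0·1 + 0·3 + 0·3 + 0·-1 + 1·-2.
Output[0,1]: The receptive field on the zero-padded input at this output position is [0 0 0 / 3 7 7 / 7 8 0]. Elementwise product with the kernel and sum: 0·1 + 0·3 + 0·3 + 3·-1 + 8·-2.

-2 -19 -21 -4
20 18 30 -5
12 -6 2 -2
25 38 17 2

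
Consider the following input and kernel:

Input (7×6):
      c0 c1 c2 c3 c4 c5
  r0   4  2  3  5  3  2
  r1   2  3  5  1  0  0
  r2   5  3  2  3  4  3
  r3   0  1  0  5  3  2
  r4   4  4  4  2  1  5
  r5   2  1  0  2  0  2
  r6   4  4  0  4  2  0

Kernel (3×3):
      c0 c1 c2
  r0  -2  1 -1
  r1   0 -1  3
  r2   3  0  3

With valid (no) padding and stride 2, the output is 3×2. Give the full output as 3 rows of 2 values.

Output[0,0]: The receptive field on the input at this output position is [4 2 3 / 2 3 5 / 5 3 2]. Elementwise product with the kernel and sum: 4·-2 + 2·1 + 3·-1 + 3·-1 + 5·3 + 5·3 + 2·3.
Output[0,1]: The receptive field on the input at this output position is [3 5 3 / 5 1 0 / 2 3 4]. Elementwise product with the kernel and sum: 3·-2 + 5·1 + 3·-1 + 1·-1 + 0·3 + 2·3 + 4·3.

24 13
14 14
3 -3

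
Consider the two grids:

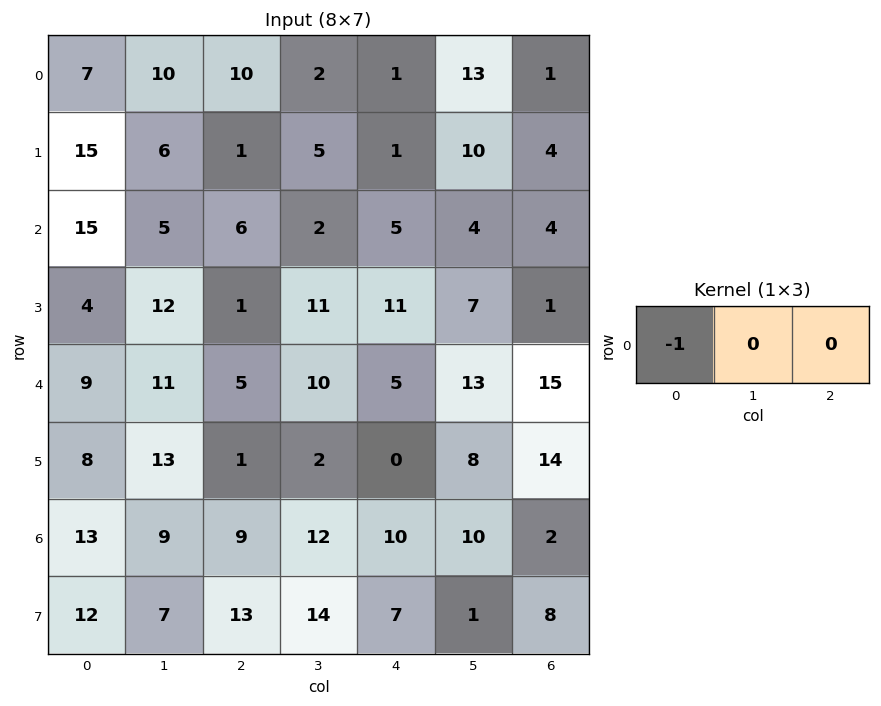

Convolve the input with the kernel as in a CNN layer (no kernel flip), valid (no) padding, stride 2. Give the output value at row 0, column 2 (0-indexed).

The receptive field on the input at this output position is [1 13 1]. Elementwise product with the kernel and sum: 1·-1.

-1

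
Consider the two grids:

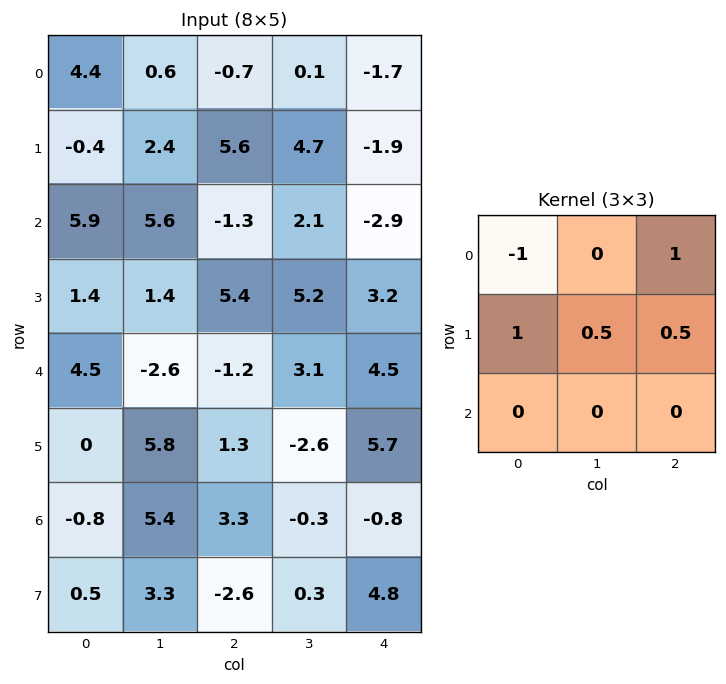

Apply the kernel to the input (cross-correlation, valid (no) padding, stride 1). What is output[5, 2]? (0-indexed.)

The receptive field on the input at this output position is [1.3 -2.6 5.7 / 3.3 -0.3 -0.8 / -2.6 0.3 4.8]. Elementwise product with the kernel and sum: 1.3·-1 + 5.7·1 + 3.3·1 + -0.3·0.5 + -0.8·0.5.

7.15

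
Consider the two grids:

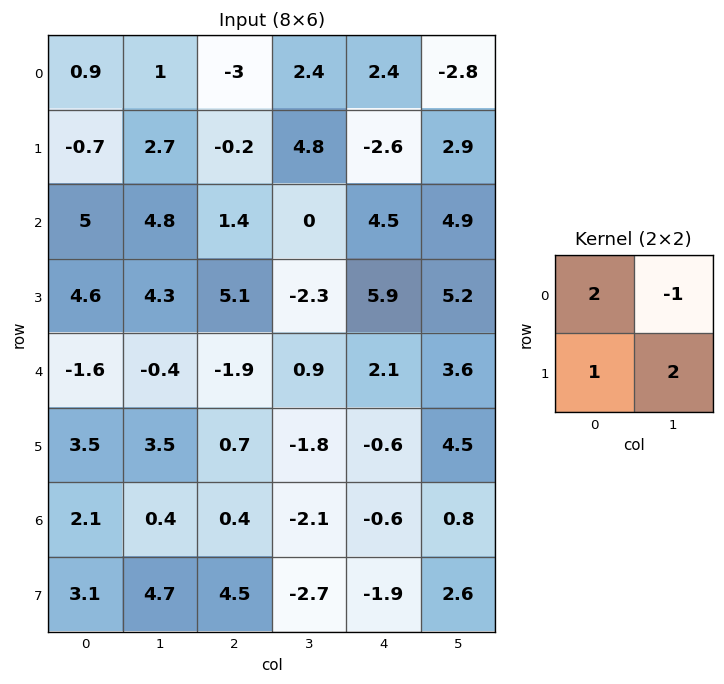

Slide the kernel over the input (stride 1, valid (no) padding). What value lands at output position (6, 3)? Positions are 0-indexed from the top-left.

The receptive field on the input at this output position is [-2.1 -0.6 / -2.7 -1.9]. Elementwise product with the kernel and sum: -2.1·2 + -0.6·-1 + -2.7·1 + -1.9·2.

-10.1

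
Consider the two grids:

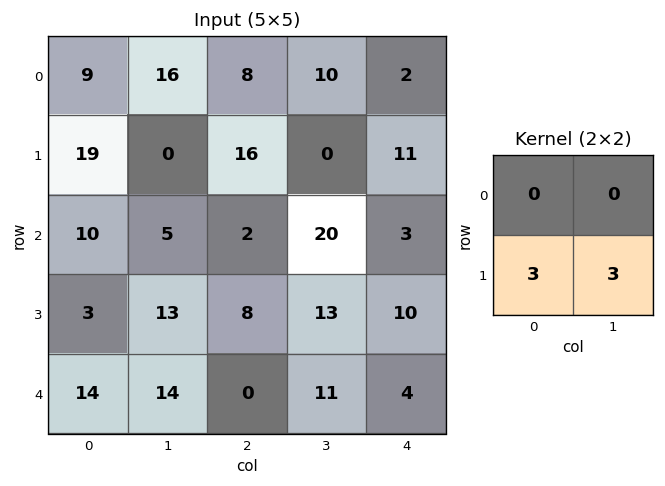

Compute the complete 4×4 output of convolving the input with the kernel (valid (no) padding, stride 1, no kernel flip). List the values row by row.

Output[0,0]: The receptive field on the input at this output position is [9 16 / 19 0]. Elementwise product with the kernel and sum: 19·3 + 0·3.

57 48 48 33
45 21 66 69
48 63 63 69
84 42 33 45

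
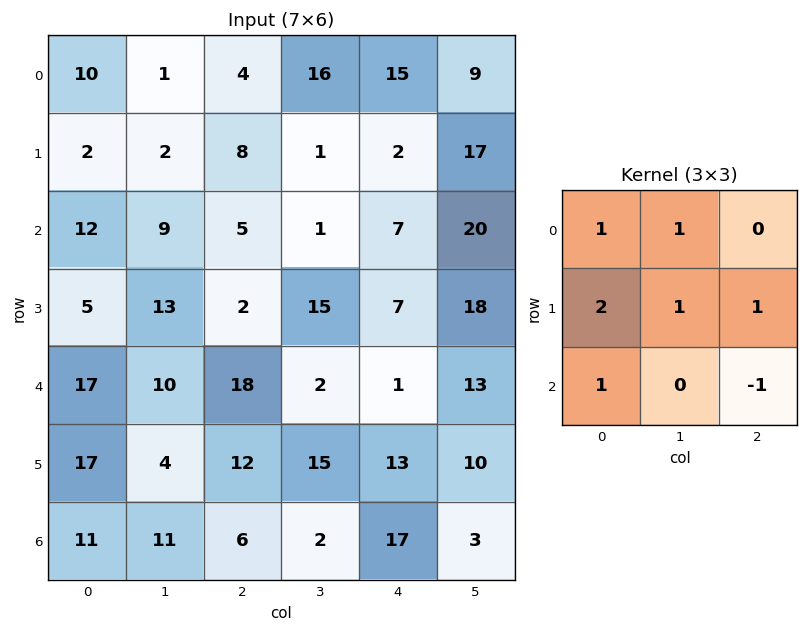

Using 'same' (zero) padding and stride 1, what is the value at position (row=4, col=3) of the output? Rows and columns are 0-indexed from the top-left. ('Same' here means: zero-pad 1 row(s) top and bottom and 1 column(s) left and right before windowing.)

55

The receptive field on the zero-padded input at this output position is [2 15 7 / 18 2 1 / 12 15 13]. Elementwise product with the kernel and sum: 2·1 + 15·1 + 18·2 + 2·1 + 1·1 + 12·1 + 13·-1.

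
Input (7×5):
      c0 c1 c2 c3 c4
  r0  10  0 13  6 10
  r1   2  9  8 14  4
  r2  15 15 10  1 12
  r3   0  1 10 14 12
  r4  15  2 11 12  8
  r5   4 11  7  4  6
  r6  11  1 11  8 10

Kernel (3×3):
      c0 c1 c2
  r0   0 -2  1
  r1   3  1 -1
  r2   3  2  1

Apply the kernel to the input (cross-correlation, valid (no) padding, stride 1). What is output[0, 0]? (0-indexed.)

105

The receptive field on the input at this output position is [10 0 13 / 2 9 8 / 15 15 10]. Elementwise product with the kernel and sum: 0·-2 + 13·1 + 2·3 + 9·1 + 8·-1 + 15·3 + 15·2 + 10·1.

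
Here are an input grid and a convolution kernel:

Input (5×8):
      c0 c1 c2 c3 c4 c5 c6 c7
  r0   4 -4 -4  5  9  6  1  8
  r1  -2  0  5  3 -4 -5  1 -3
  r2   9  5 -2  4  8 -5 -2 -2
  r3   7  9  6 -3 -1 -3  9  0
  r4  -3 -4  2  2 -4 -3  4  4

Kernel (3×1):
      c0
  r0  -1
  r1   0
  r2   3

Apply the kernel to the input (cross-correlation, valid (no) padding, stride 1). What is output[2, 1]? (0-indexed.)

The receptive field on the input at this output position is [5 / 9 / -4]. Elementwise product with the kernel and sum: 5·-1 + -4·3.

-17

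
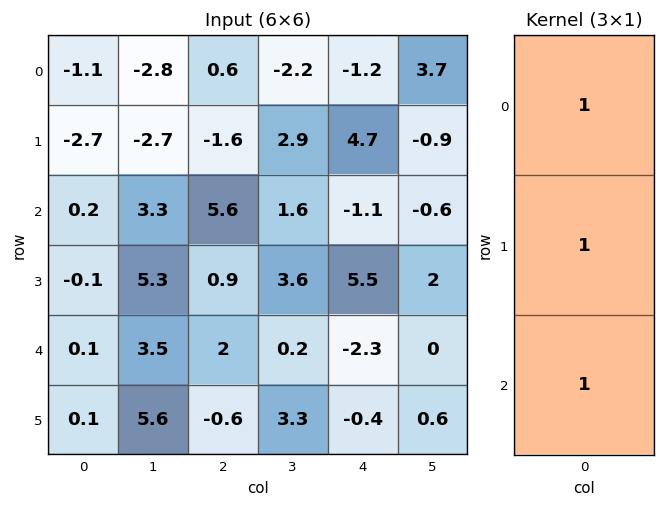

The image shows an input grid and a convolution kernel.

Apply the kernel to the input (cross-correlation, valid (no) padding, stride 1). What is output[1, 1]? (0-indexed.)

The receptive field on the input at this output position is [-2.7 / 3.3 / 5.3]. Elementwise product with the kernel and sum: -2.7·1 + 3.3·1 + 5.3·1.

5.9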